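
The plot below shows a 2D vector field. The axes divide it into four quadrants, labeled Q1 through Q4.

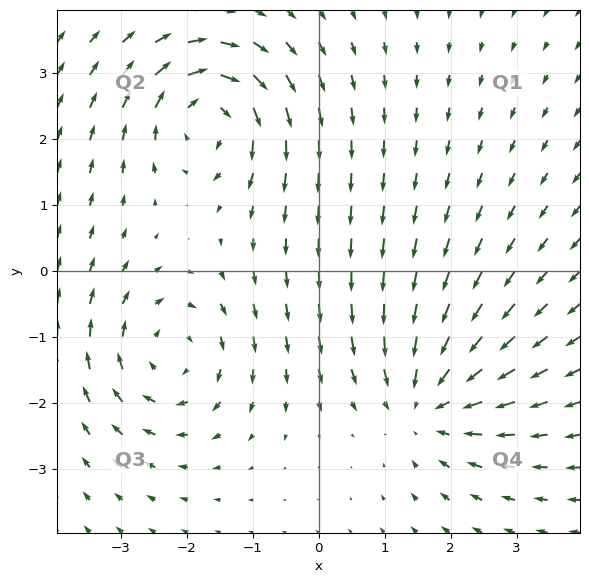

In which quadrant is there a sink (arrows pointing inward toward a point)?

Q4

The sink sits at approximately (1.7, -2.0), which lies in quadrant Q4. The divergence there is about -4, negative as expected for a sink.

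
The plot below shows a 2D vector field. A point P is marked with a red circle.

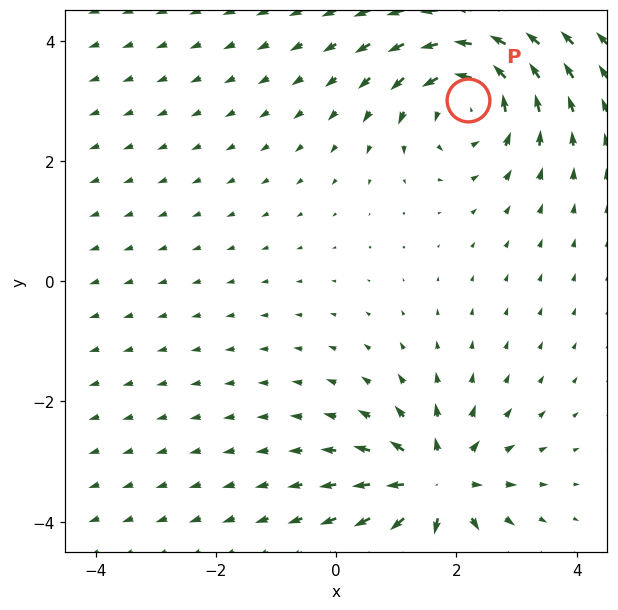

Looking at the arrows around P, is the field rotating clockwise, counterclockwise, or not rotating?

Near P at (2.2, 3.0) the arrows circulate counterclockwise. The curl (z-component) there is about +4; positive curl means counterclockwise rotation.

counterclockwise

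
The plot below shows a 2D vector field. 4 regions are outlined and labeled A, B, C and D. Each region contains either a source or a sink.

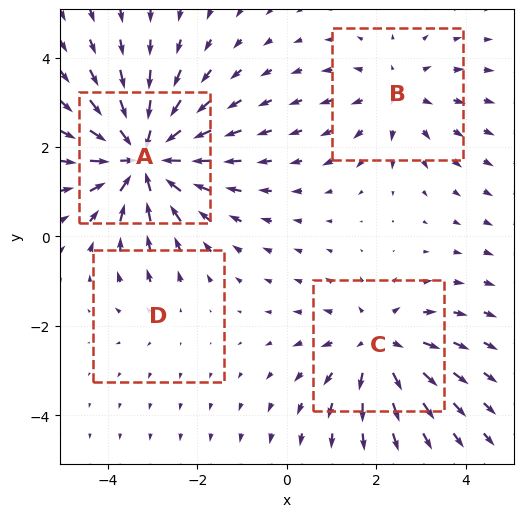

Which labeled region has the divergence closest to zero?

D

Divergence at each region's feature centre — A: about -7, B: about +3, C: about +4, D: about +2. Region D is closest to zero.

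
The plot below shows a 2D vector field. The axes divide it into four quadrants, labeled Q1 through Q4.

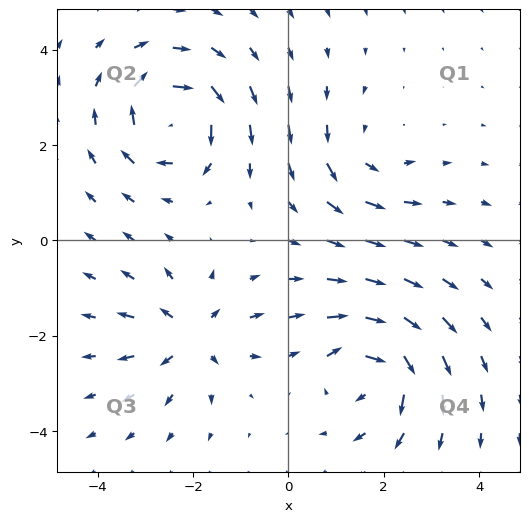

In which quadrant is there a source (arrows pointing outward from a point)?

The source sits at approximately (-2.0, -2.0), which lies in quadrant Q3. The divergence there is about +5, positive as expected for a source.

Q3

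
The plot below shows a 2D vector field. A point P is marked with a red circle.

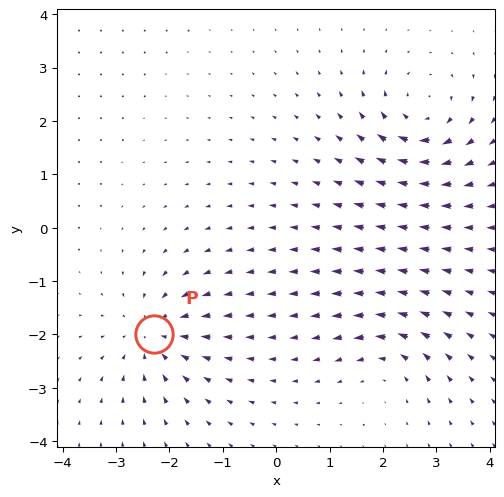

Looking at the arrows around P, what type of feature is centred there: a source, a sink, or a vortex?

At P (-2.3, -2.0) the arrows converge inward. Divergence about -5, curl ≈0 — negative divergence with near-zero curl is a sink.

sink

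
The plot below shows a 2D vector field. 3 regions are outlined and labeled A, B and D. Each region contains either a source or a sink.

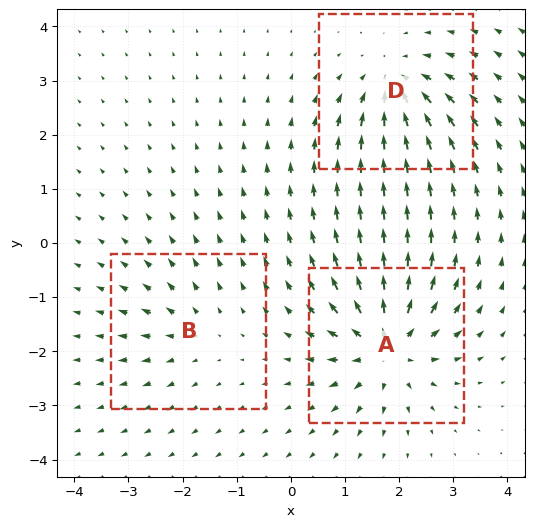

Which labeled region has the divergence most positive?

A

Divergence at each region's feature centre — A: about +6, B: about +2, D: about -4. Region A is most positive.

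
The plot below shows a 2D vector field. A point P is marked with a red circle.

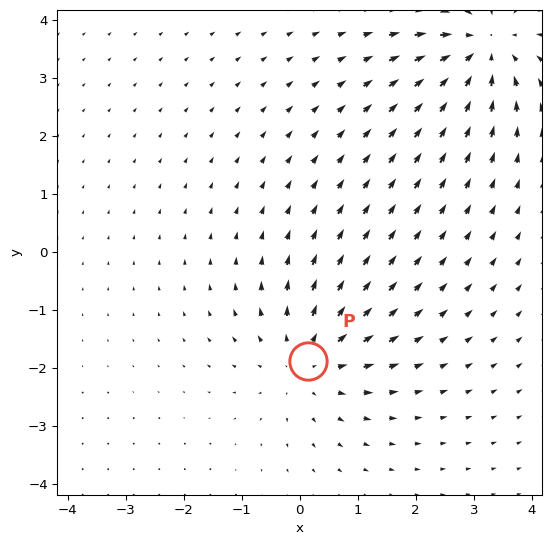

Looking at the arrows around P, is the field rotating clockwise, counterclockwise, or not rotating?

not rotating

Near P at (0.1, -1.9) the arrows show no circulation. The curl there is ≈0.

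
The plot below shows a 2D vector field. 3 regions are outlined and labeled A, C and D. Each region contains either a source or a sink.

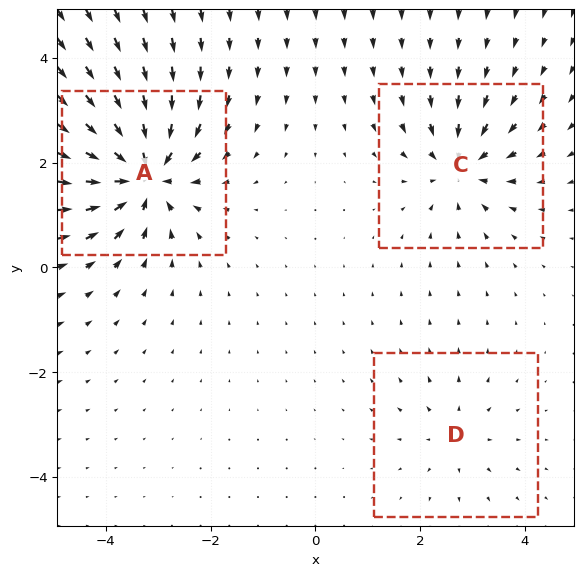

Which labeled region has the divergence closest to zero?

D

Divergence at each region's feature centre — A: about -6, C: about -4, D: about +2. Region D is closest to zero.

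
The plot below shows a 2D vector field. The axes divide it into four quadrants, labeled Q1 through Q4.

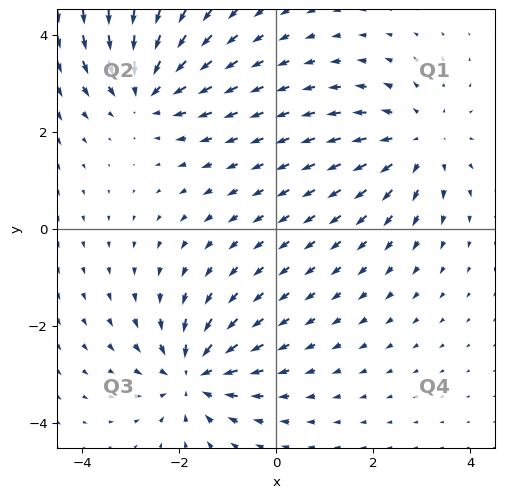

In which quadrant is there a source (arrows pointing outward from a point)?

Q1

The source sits at approximately (2.9, 1.8), which lies in quadrant Q1. The divergence there is about +3, positive as expected for a source.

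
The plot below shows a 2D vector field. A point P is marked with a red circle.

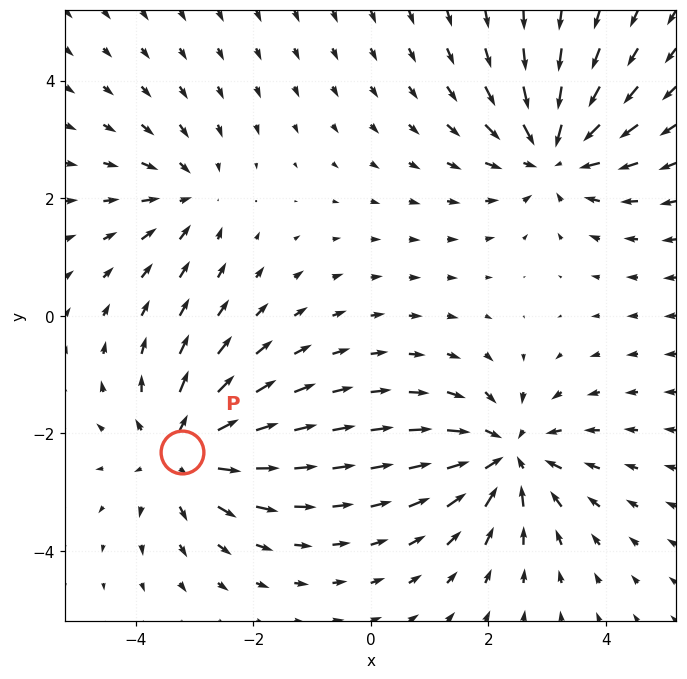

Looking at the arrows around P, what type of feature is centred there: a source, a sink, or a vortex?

At P (-3.2, -2.3) the arrows spread outward. Divergence about +4, curl ≈0 — positive divergence with near-zero curl is a source.

source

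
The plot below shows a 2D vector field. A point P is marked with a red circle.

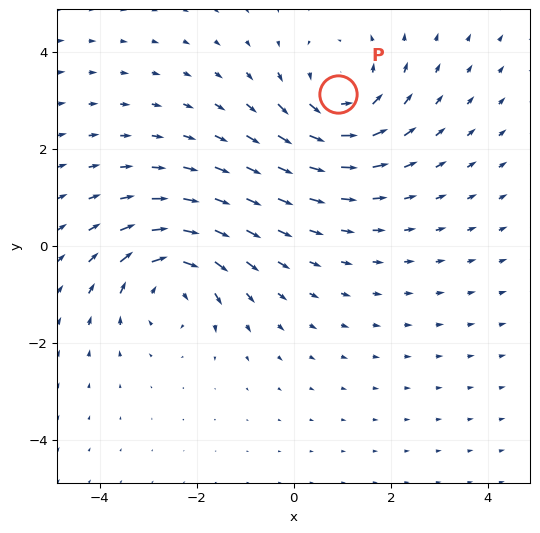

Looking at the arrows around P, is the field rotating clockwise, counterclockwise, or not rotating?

Near P at (0.9, 3.1) the arrows circulate counterclockwise. The curl (z-component) there is about +4; positive curl means counterclockwise rotation.

counterclockwise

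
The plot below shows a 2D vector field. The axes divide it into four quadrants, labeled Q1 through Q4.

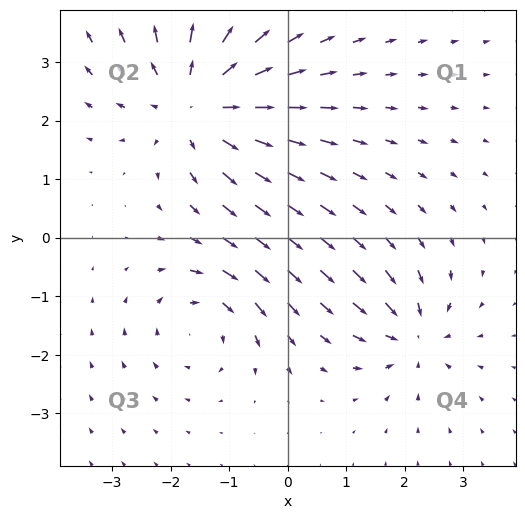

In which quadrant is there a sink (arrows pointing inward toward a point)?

The sink sits at approximately (2.1, -1.7), which lies in quadrant Q4. The divergence there is about -4, negative as expected for a sink.

Q4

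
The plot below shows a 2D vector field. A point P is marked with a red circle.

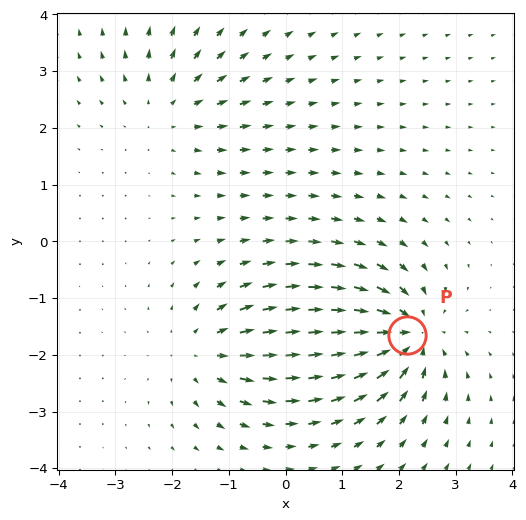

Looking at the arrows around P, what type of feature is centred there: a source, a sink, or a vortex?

At P (2.1, -1.7) the arrows converge inward. Divergence about -6, curl ≈0 — negative divergence with near-zero curl is a sink.

sink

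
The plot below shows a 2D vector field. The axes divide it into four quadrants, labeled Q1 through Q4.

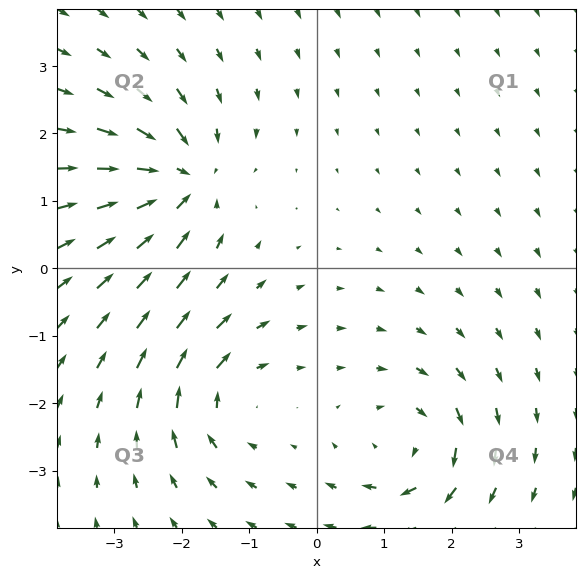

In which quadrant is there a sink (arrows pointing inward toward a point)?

Q2

The sink sits at approximately (-2.0, 1.3), which lies in quadrant Q2. The divergence there is about -6, negative as expected for a sink.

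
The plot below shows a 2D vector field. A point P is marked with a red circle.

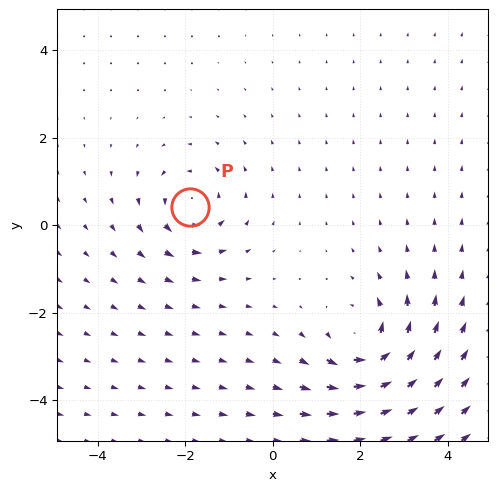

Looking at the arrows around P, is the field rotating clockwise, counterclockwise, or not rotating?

counterclockwise

Near P at (-1.9, 0.4) the arrows circulate counterclockwise. The curl (z-component) there is about +4; positive curl means counterclockwise rotation.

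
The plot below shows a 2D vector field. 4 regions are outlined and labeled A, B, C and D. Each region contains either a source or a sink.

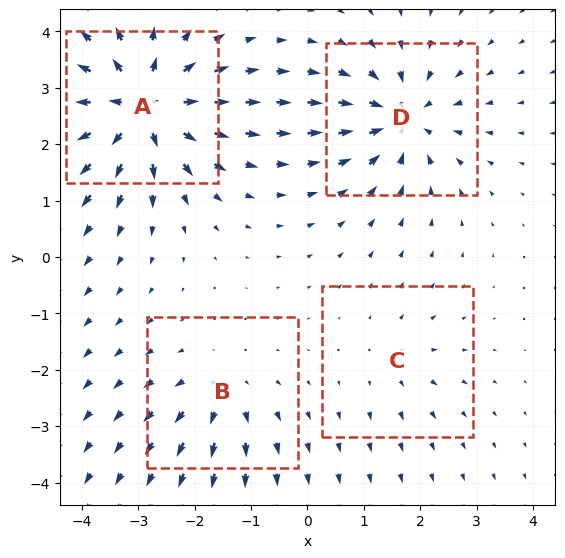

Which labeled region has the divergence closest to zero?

Divergence at each region's feature centre — A: about +9, B: about +4, C: about +3, D: about -6. Region C is closest to zero.

C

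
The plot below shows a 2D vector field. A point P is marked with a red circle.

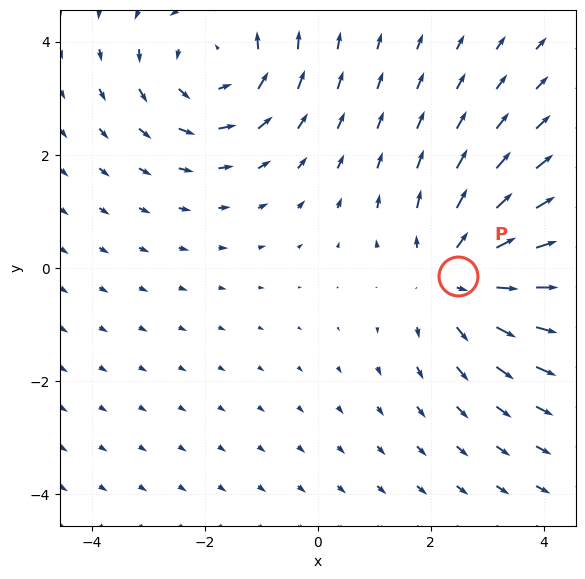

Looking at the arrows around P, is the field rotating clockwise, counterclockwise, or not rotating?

not rotating

Near P at (2.5, -0.1) the arrows show no circulation. The curl there is ≈0.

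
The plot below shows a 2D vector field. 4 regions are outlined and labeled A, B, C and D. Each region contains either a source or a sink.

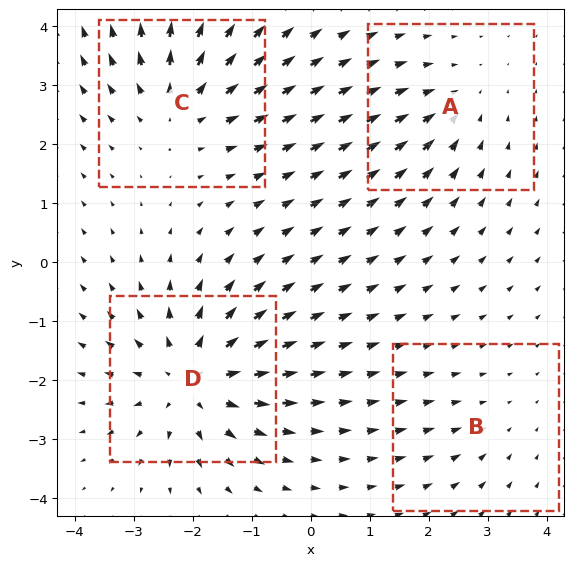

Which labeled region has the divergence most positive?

D

Divergence at each region's feature centre — A: about -3, B: about -2, C: about +5, D: about +6. Region D is most positive.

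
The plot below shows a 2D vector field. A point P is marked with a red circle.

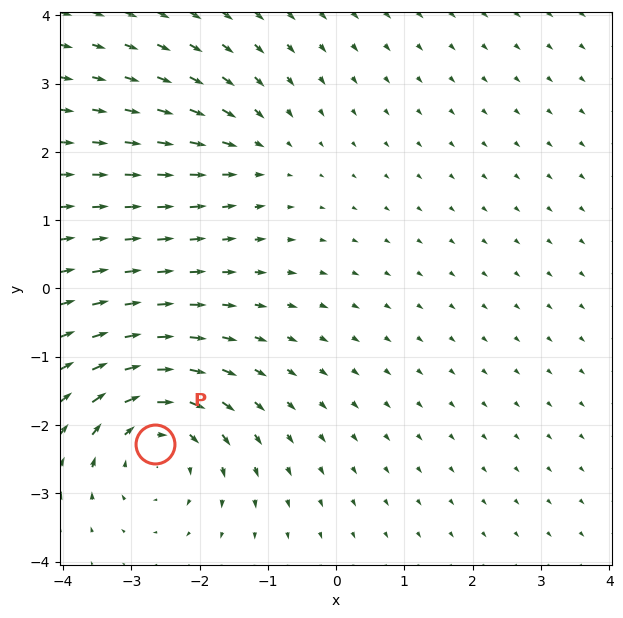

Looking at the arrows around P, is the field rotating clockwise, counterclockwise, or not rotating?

clockwise

Near P at (-2.7, -2.3) the arrows circulate clockwise. The curl (z-component) there is about -4; negative curl means clockwise rotation.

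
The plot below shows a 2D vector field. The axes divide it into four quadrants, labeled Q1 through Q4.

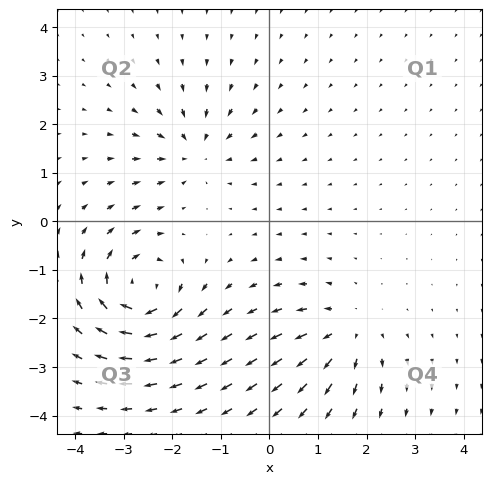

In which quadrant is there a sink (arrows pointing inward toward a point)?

The sink sits at approximately (-1.6, 1.5), which lies in quadrant Q2. The divergence there is about -4, negative as expected for a sink.

Q2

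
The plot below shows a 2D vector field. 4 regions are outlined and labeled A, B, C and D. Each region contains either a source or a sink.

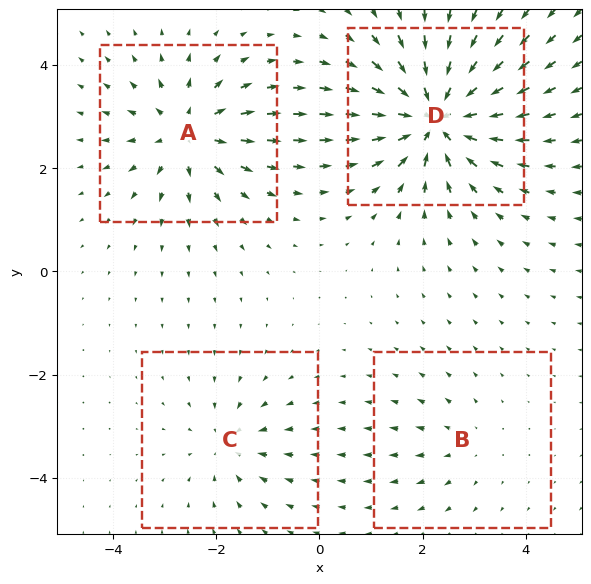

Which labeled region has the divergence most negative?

Divergence at each region's feature centre — A: about +6, B: about +2, C: about -3, D: about -8. Region D is most negative.

D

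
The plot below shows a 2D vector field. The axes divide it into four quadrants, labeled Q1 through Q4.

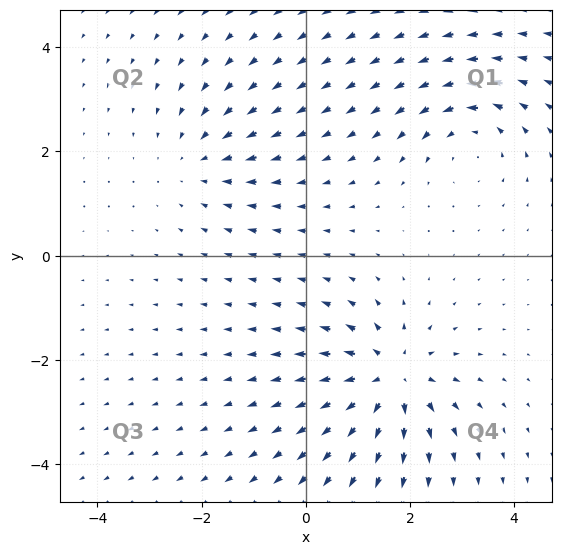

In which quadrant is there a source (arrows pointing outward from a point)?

The source sits at approximately (1.6, -2.3), which lies in quadrant Q4. The divergence there is about +6, positive as expected for a source.

Q4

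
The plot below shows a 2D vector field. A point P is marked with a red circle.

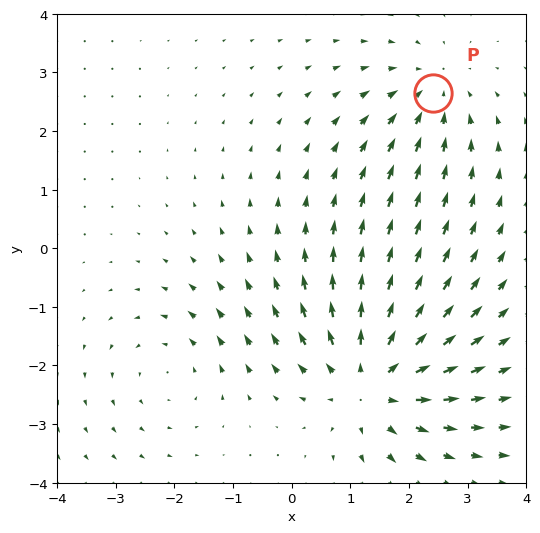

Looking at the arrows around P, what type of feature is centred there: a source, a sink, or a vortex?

At P (2.4, 2.6) the arrows converge inward. Divergence about -3, curl ≈0 — negative divergence with near-zero curl is a sink.

sink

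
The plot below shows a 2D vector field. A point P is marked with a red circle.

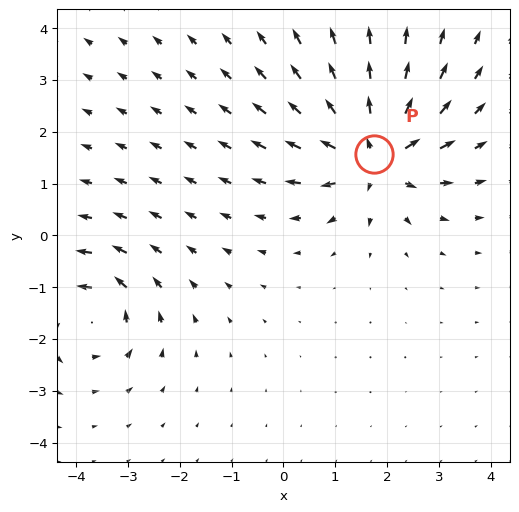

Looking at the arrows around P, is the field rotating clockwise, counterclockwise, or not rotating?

not rotating

Near P at (1.7, 1.6) the arrows show no circulation. The curl there is ≈0.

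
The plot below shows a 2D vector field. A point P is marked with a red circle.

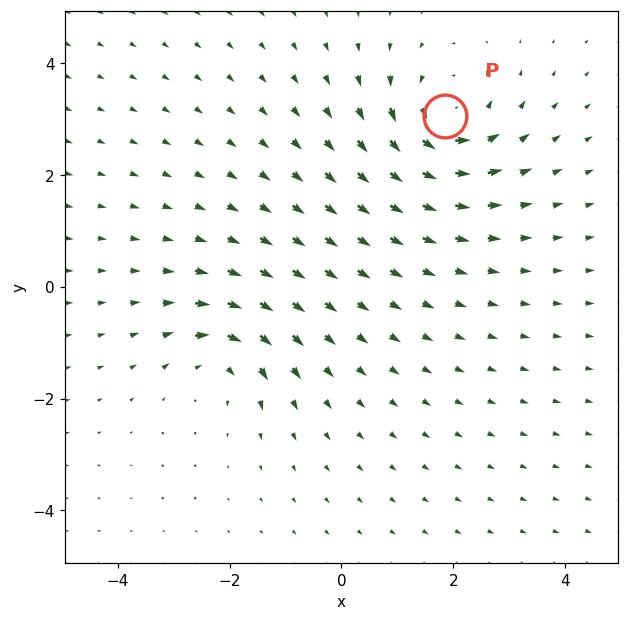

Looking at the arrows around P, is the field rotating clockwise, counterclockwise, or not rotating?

Near P at (1.9, 3.1) the arrows circulate counterclockwise. The curl (z-component) there is about +5; positive curl means counterclockwise rotation.

counterclockwise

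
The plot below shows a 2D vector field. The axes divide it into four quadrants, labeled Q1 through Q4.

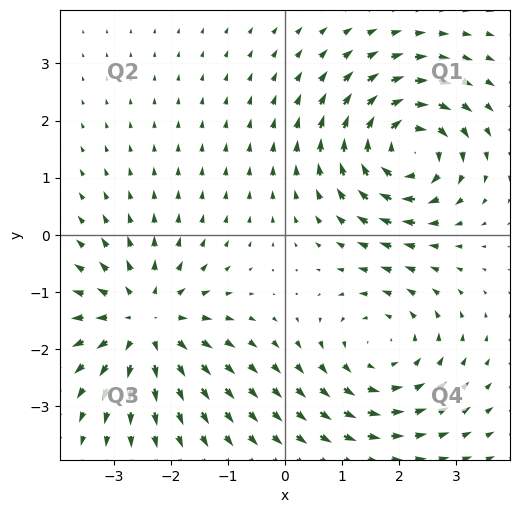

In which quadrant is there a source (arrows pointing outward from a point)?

The source sits at approximately (-2.4, -1.5), which lies in quadrant Q3. The divergence there is about +5, positive as expected for a source.

Q3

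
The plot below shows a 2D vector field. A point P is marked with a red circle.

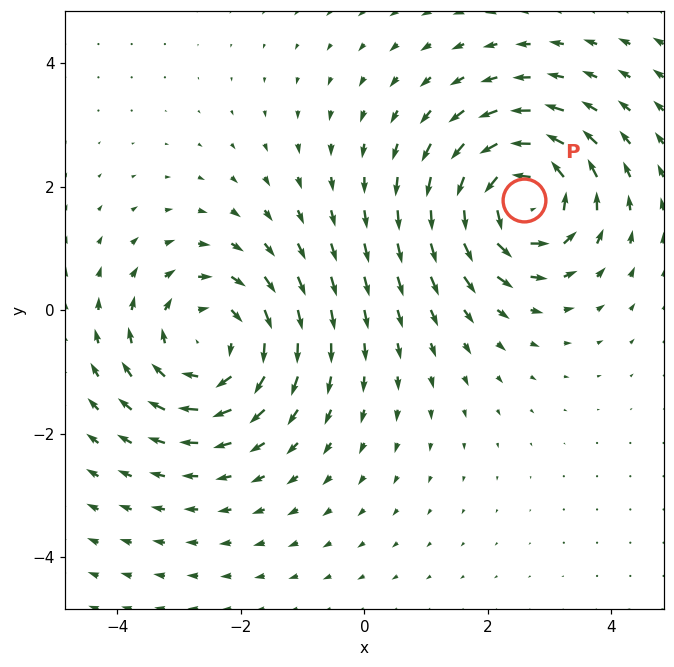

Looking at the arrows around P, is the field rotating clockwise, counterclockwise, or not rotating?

Near P at (2.6, 1.8) the arrows circulate counterclockwise. The curl (z-component) there is about +5; positive curl means counterclockwise rotation.

counterclockwise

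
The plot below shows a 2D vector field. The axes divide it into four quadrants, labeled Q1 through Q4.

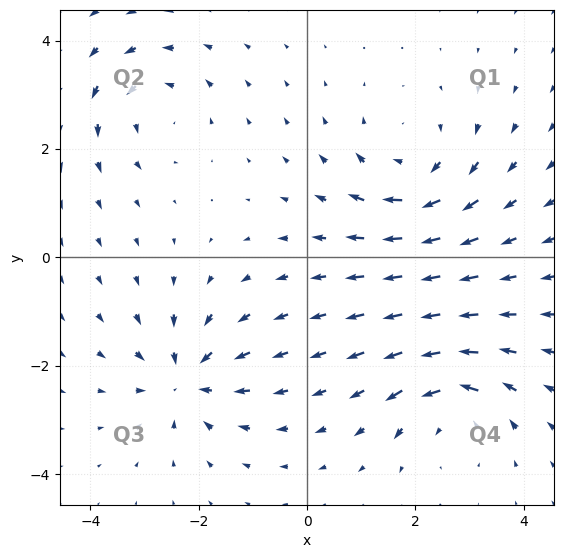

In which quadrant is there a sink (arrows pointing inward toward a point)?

Q3

The sink sits at approximately (-2.2, -2.3), which lies in quadrant Q3. The divergence there is about -5, negative as expected for a sink.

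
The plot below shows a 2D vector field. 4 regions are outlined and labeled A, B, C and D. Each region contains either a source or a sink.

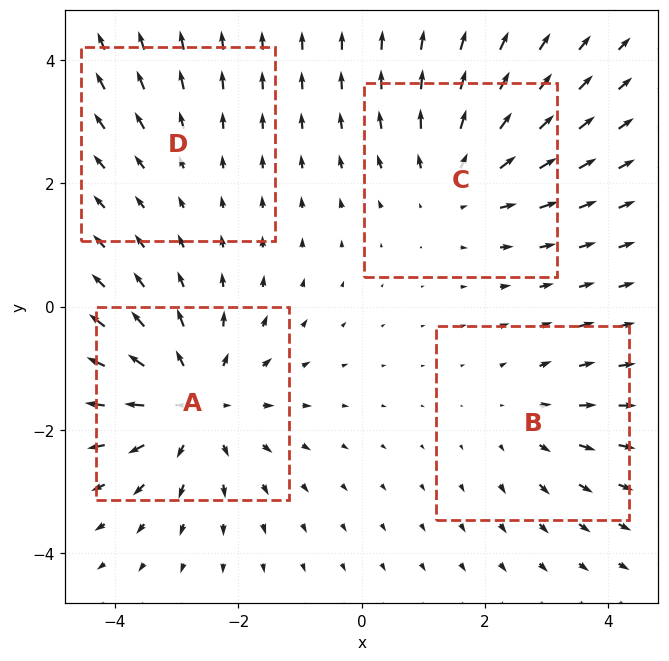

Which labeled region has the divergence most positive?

Divergence at each region's feature centre — A: about +6, B: about +3, C: about +4, D: about +2. Region A is most positive.

A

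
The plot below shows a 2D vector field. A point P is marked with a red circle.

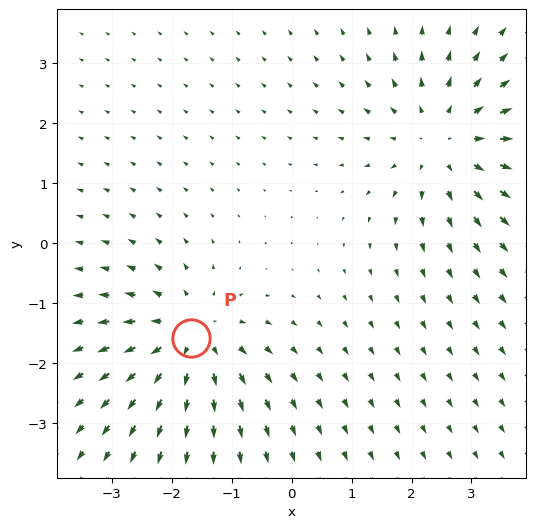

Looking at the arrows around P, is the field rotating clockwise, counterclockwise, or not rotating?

not rotating

Near P at (-1.7, -1.6) the arrows show no circulation. The curl there is ≈0.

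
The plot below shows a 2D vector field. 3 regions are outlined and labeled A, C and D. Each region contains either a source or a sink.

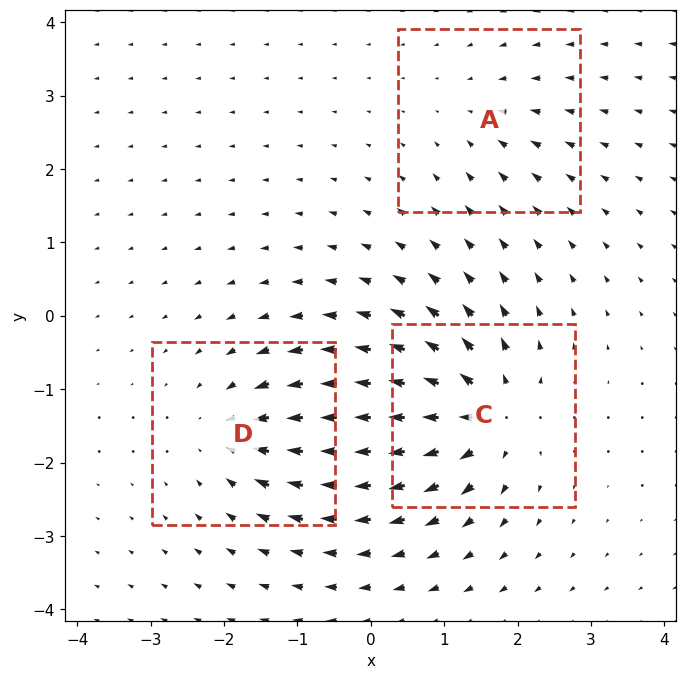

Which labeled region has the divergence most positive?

C

Divergence at each region's feature centre — A: about -2, C: about +6, D: about -4. Region C is most positive.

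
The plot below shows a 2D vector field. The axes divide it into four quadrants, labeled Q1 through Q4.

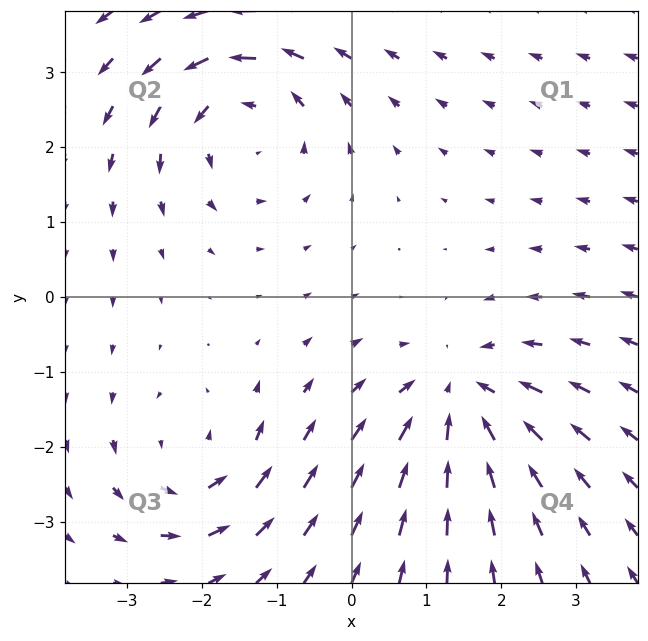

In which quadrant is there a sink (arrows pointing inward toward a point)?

Q4

The sink sits at approximately (1.5, -1.3), which lies in quadrant Q4. The divergence there is about -4, negative as expected for a sink.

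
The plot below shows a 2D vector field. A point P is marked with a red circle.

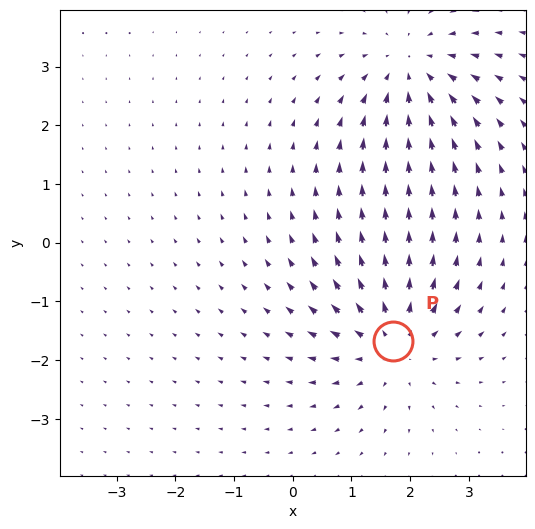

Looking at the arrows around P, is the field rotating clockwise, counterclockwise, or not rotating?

not rotating

Near P at (1.7, -1.7) the arrows show no circulation. The curl there is ≈0.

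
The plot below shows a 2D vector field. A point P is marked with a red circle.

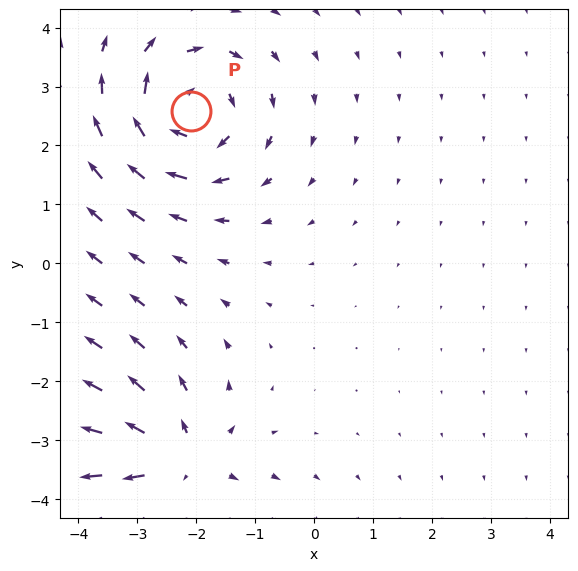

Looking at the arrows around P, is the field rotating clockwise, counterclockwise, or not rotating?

clockwise

Near P at (-2.1, 2.6) the arrows circulate clockwise. The curl (z-component) there is about -4; negative curl means clockwise rotation.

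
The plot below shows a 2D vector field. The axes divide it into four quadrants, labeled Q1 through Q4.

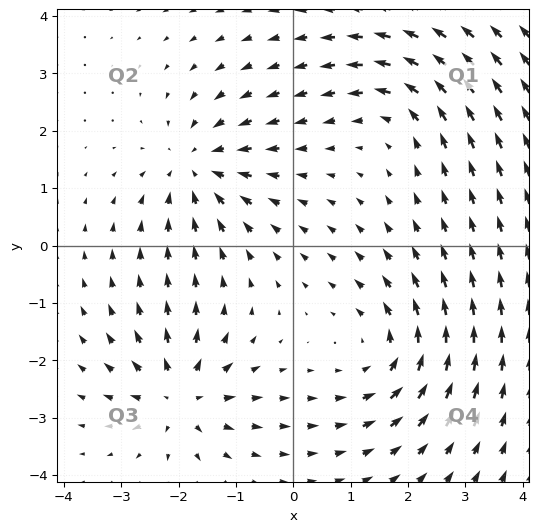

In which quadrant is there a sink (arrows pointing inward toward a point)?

The sink sits at approximately (-1.7, 1.4), which lies in quadrant Q2. The divergence there is about -4, negative as expected for a sink.

Q2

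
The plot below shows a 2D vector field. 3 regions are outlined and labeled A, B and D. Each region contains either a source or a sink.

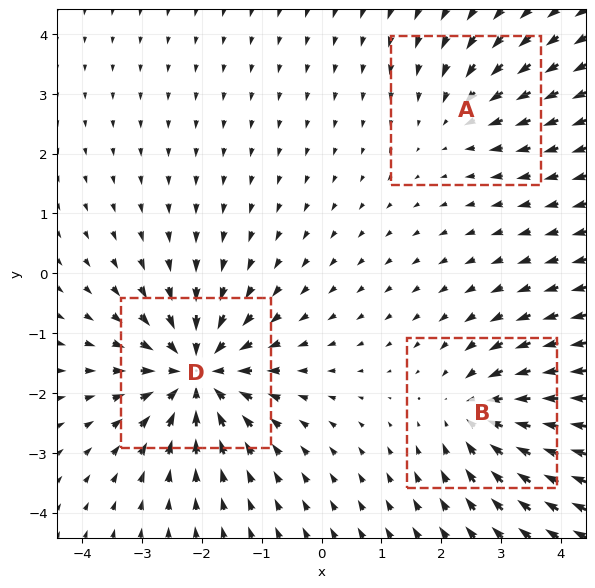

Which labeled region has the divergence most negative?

D

Divergence at each region's feature centre — A: about -2, B: about -3, D: about -5. Region D is most negative.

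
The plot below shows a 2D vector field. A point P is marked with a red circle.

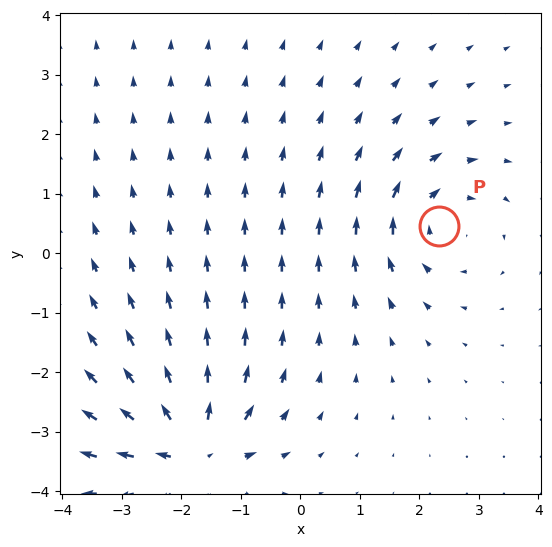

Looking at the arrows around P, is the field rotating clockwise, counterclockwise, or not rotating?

Near P at (2.3, 0.5) the arrows circulate clockwise. The curl (z-component) there is about -4; negative curl means clockwise rotation.

clockwise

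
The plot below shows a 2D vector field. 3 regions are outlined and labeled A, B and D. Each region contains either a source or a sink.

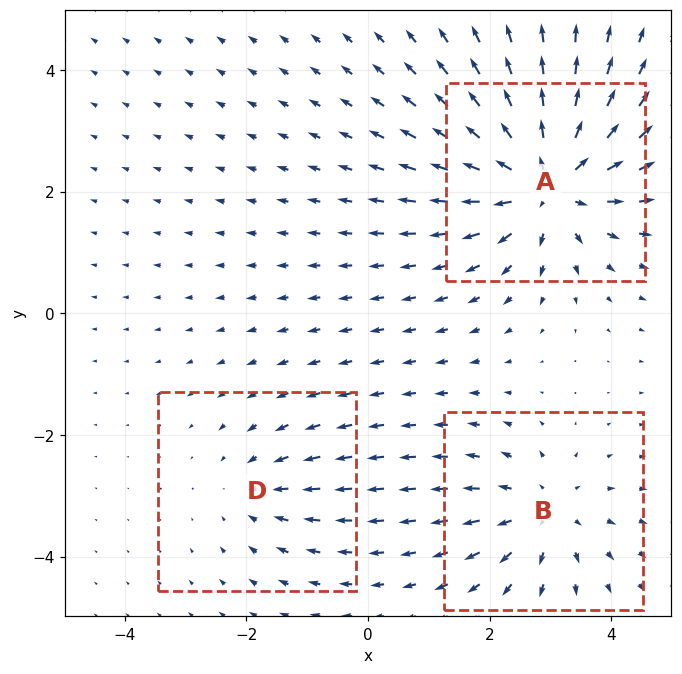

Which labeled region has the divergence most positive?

A

Divergence at each region's feature centre — A: about +5, B: about +3, D: about -2. Region A is most positive.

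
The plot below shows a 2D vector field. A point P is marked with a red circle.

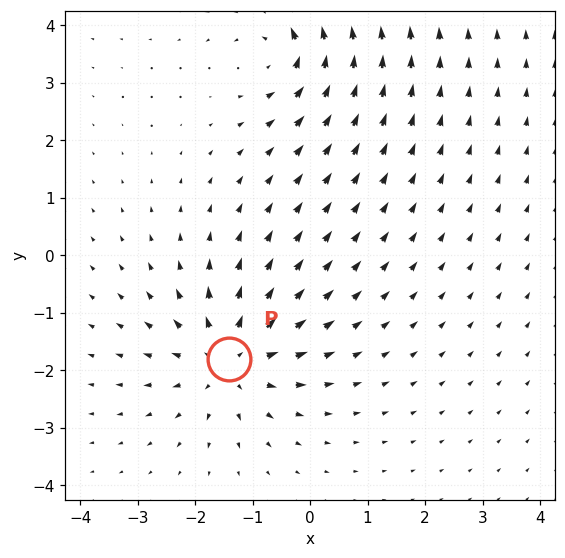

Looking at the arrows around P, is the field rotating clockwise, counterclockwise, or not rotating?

not rotating

Near P at (-1.4, -1.8) the arrows show no circulation. The curl there is ≈0.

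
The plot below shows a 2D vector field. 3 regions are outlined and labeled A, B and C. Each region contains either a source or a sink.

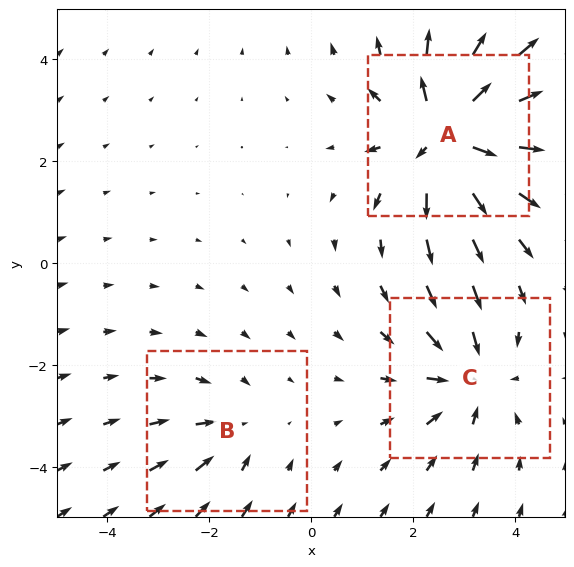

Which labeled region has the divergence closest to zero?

B

Divergence at each region's feature centre — A: about +5, B: about -2, C: about -3. Region B is closest to zero.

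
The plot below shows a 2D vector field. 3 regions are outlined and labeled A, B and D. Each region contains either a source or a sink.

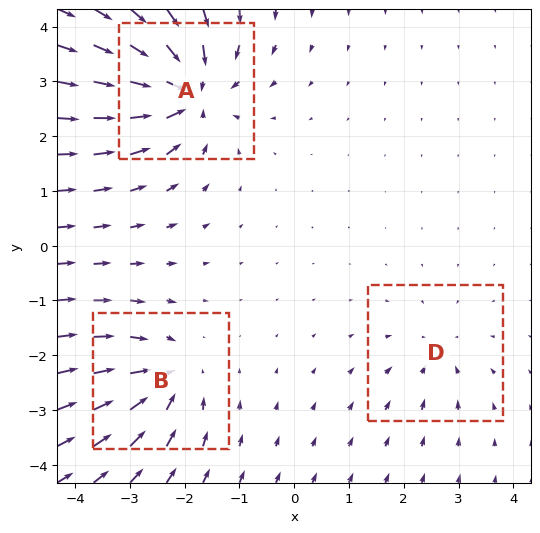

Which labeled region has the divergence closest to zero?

Divergence at each region's feature centre — A: about -6, B: about -4, D: about -2. Region D is closest to zero.

D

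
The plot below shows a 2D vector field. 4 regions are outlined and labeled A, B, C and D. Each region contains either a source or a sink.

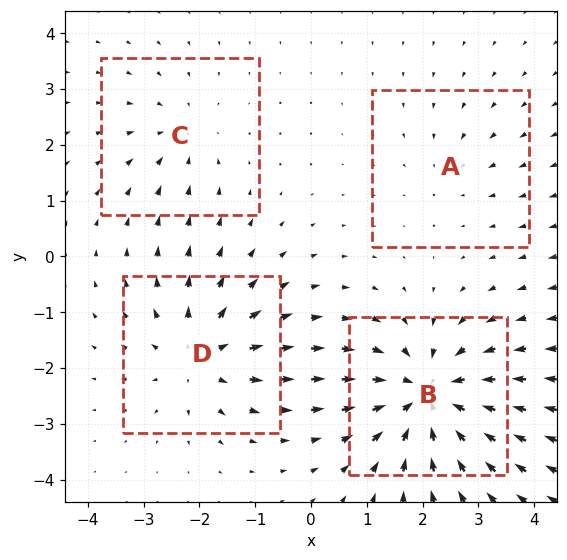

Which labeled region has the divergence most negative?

Divergence at each region's feature centre — A: about -2, B: about -7, C: about -3, D: about +5. Region B is most negative.

B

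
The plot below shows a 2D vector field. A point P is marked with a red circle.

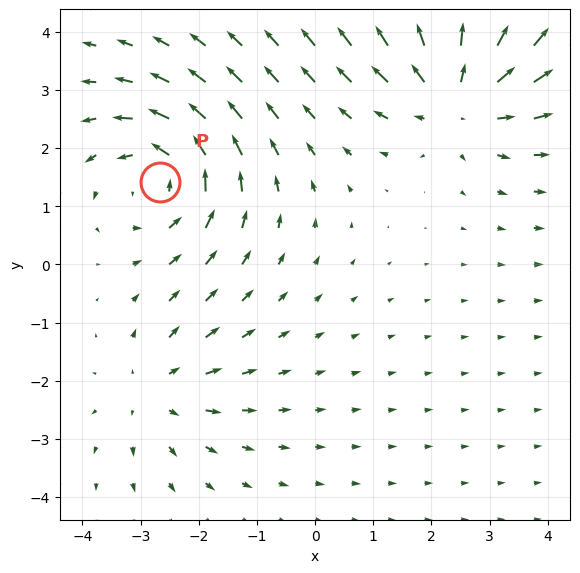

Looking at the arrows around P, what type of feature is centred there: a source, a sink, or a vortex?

vortex

At P (-2.7, 1.4) the arrows circulate counterclockwise. Divergence ≈0, curl about +5 — near-zero divergence with nonzero curl is a vortex.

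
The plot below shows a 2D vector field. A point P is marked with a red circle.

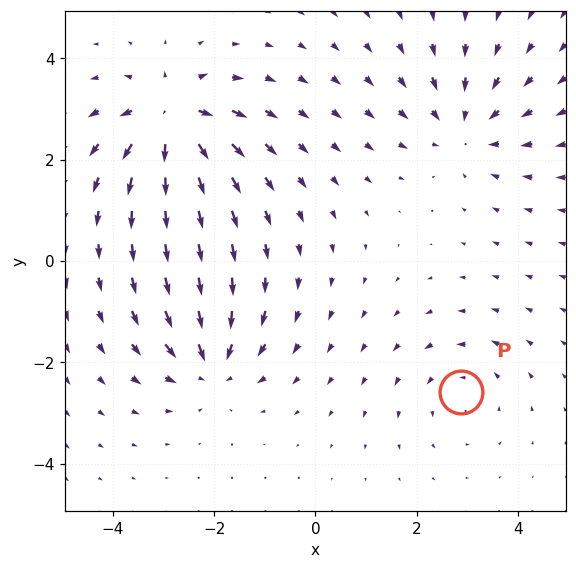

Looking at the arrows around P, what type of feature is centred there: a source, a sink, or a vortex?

vortex

At P (2.9, -2.6) the arrows circulate counterclockwise. Divergence ≈0, curl about +3 — near-zero divergence with nonzero curl is a vortex.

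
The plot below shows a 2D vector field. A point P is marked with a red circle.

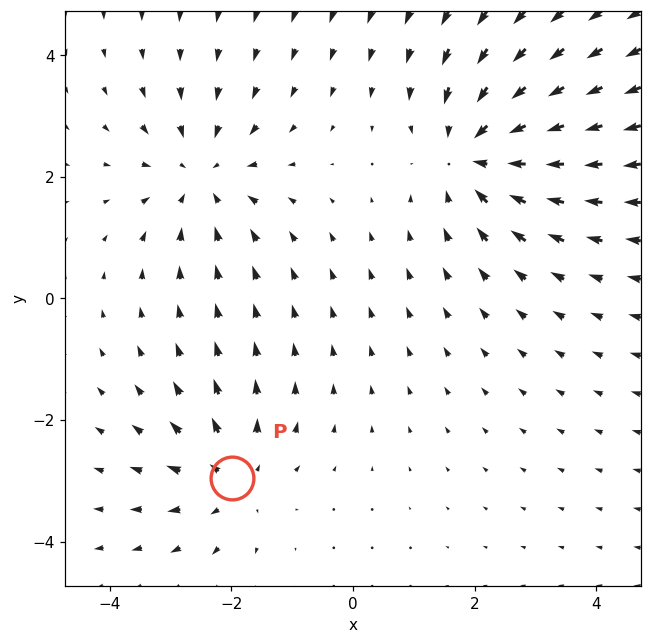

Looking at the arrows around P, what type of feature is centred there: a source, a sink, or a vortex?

source

At P (-2.0, -3.0) the arrows spread outward. Divergence about +3, curl ≈0 — positive divergence with near-zero curl is a source.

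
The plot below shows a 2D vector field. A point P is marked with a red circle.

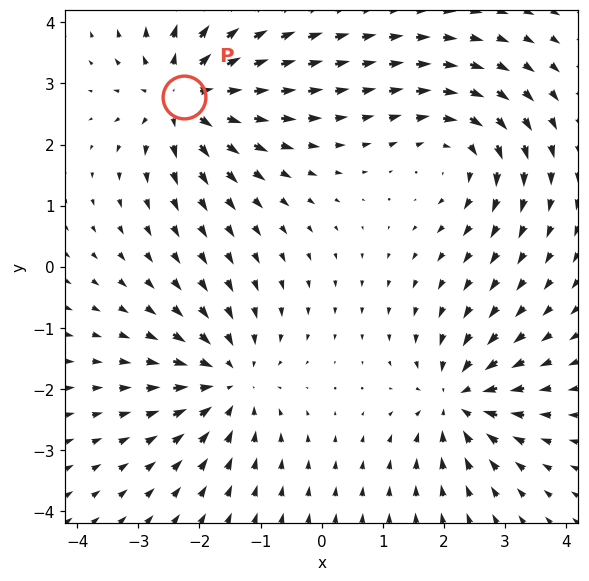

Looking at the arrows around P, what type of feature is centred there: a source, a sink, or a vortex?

source

At P (-2.3, 2.8) the arrows spread outward. Divergence about +6, curl ≈0 — positive divergence with near-zero curl is a source.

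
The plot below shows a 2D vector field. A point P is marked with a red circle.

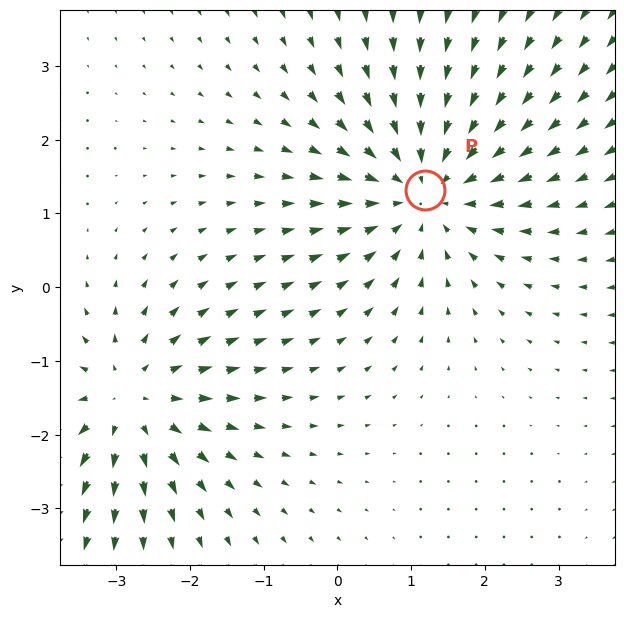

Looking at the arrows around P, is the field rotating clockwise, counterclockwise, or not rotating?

not rotating

Near P at (1.2, 1.3) the arrows show no circulation. The curl there is ≈0.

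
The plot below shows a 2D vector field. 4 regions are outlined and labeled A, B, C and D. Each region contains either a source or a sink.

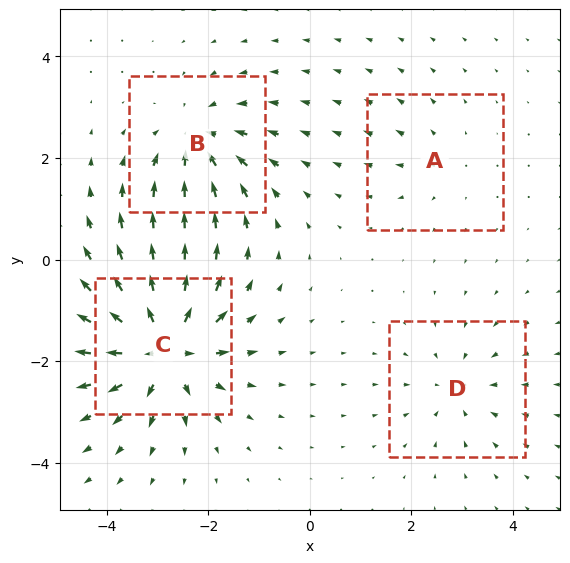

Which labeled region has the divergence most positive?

C

Divergence at each region's feature centre — A: about +2, B: about -5, C: about +8, D: about -3. Region C is most positive.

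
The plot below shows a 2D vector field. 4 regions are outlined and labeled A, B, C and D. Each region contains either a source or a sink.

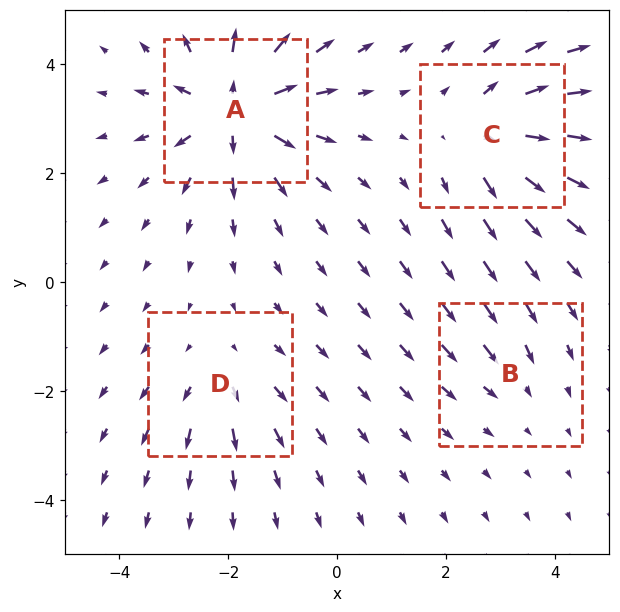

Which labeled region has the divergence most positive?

A

Divergence at each region's feature centre — A: about +8, B: about -2, C: about +5, D: about +3. Region A is most positive.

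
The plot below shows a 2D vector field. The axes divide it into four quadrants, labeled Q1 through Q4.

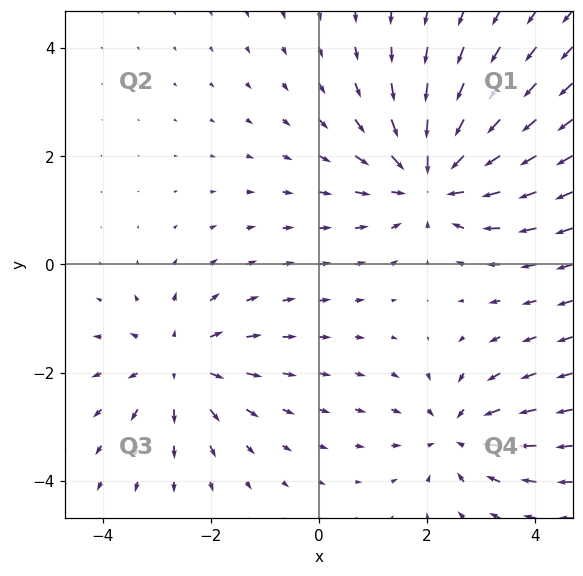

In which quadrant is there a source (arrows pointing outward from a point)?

The source sits at approximately (-2.6, -1.8), which lies in quadrant Q3. The divergence there is about +3, positive as expected for a source.

Q3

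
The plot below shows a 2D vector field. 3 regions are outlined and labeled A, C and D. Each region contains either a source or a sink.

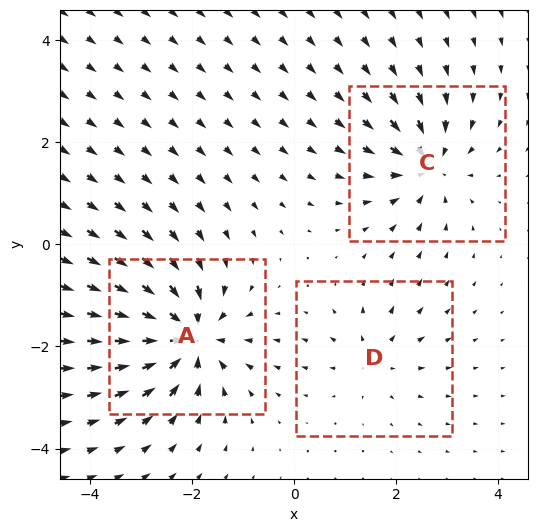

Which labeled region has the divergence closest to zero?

D

Divergence at each region's feature centre — A: about -6, C: about -4, D: about +2. Region D is closest to zero.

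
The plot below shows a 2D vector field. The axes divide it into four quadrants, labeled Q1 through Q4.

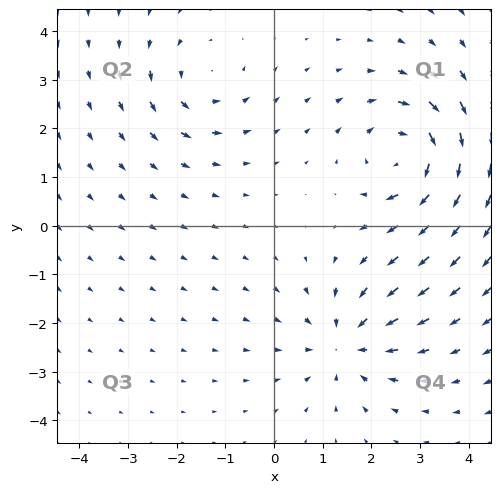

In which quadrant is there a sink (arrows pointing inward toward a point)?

The sink sits at approximately (1.5, -2.4), which lies in quadrant Q4. The divergence there is about -4, negative as expected for a sink.

Q4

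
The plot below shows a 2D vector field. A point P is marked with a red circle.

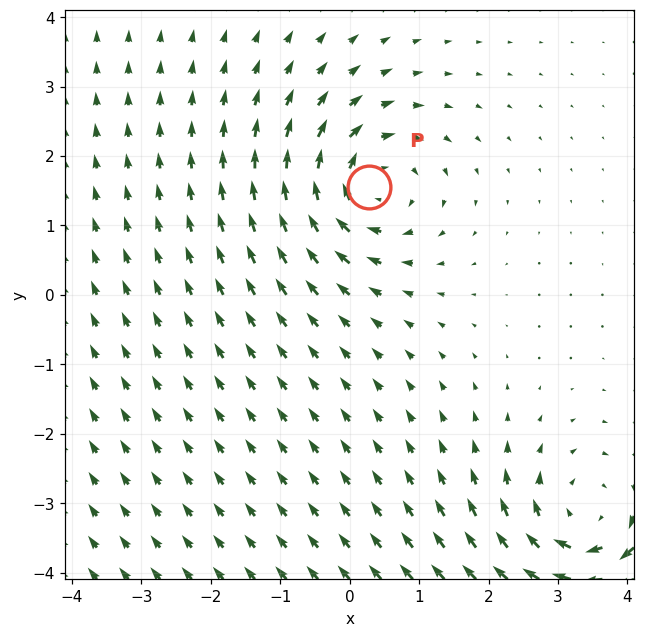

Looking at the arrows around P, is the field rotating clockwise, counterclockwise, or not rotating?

Near P at (0.3, 1.6) the arrows circulate clockwise. The curl (z-component) there is about -5; negative curl means clockwise rotation.

clockwise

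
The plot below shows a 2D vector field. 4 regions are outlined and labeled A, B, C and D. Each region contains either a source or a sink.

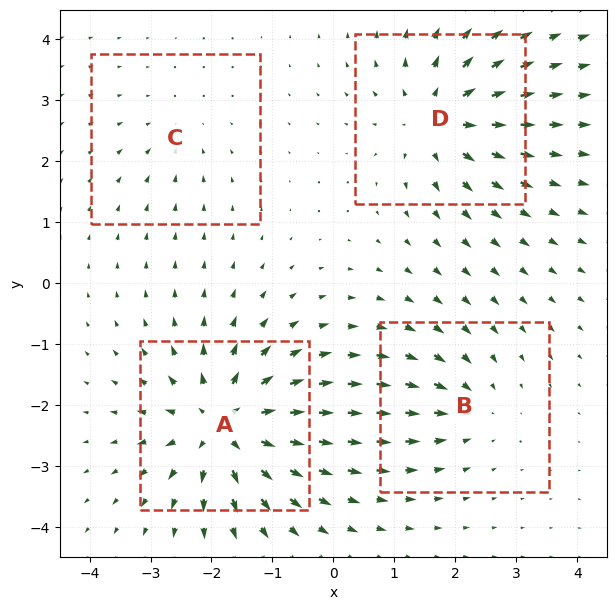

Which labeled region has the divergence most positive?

Divergence at each region's feature centre — A: about +8, B: about -4, C: about -2, D: about +6. Region A is most positive.

A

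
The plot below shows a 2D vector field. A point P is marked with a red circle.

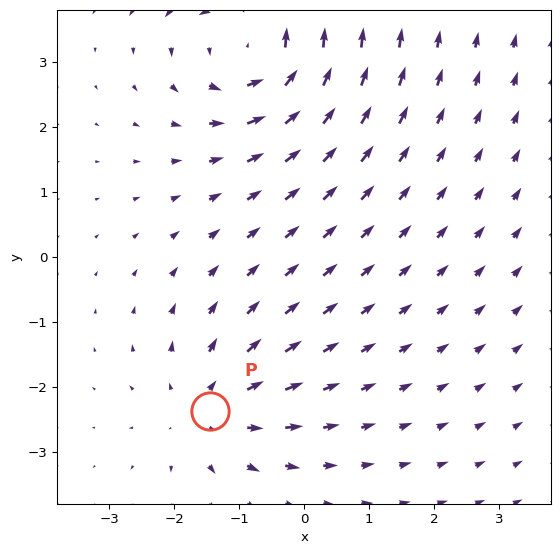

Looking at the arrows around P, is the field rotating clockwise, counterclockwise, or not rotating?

Near P at (-1.5, -2.4) the arrows show no circulation. The curl there is ≈0.

not rotating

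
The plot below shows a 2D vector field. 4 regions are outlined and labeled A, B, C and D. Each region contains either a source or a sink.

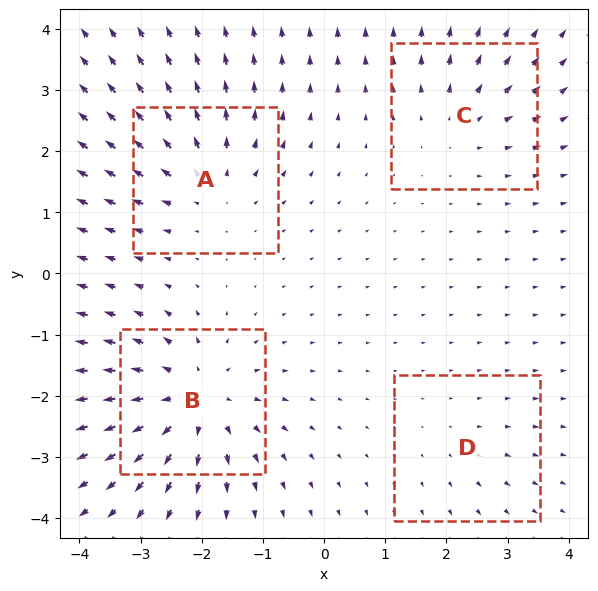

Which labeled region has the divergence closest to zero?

Divergence at each region's feature centre — A: about +5, B: about +6, C: about +3, D: about +2. Region D is closest to zero.

D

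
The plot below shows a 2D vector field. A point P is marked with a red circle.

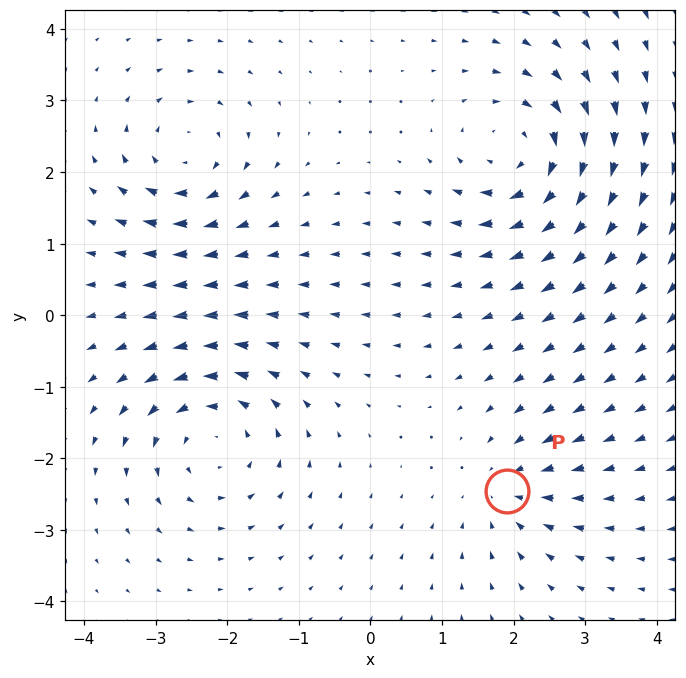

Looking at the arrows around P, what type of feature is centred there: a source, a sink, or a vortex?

sink

At P (1.9, -2.5) the arrows converge inward. Divergence about -4, curl ≈0 — negative divergence with near-zero curl is a sink.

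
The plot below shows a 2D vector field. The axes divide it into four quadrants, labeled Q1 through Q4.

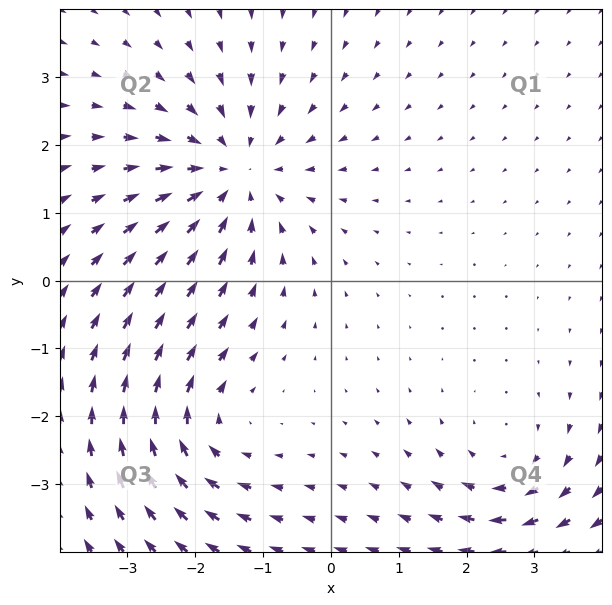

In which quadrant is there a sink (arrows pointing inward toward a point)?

The sink sits at approximately (-1.4, 1.6), which lies in quadrant Q2. The divergence there is about -4, negative as expected for a sink.

Q2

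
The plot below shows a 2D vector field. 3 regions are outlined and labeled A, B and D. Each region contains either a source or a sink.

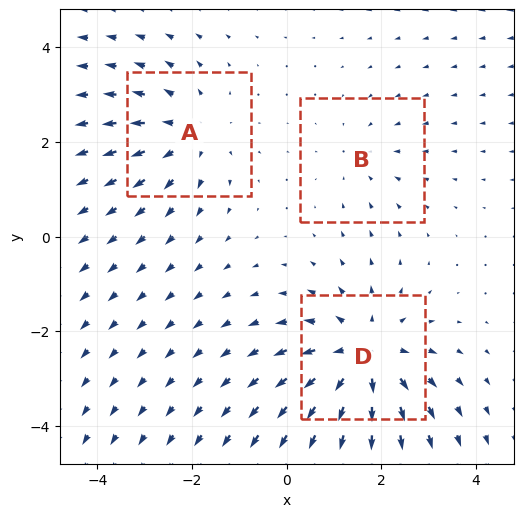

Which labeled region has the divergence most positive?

Divergence at each region's feature centre — A: about +3, B: about -2, D: about +4. Region D is most positive.

D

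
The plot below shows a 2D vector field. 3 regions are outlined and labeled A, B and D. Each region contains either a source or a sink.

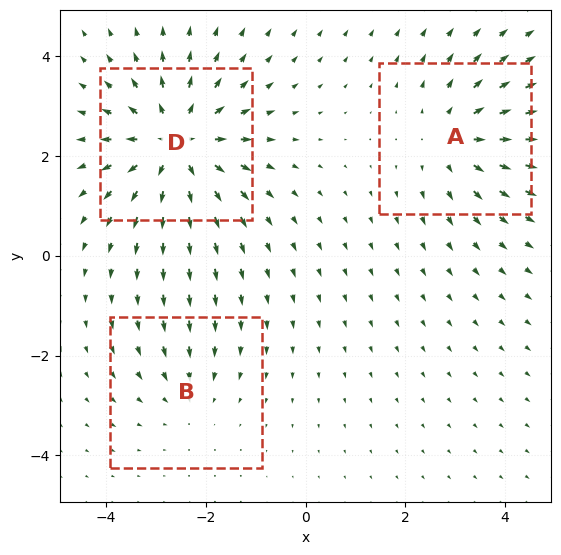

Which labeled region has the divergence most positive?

D

Divergence at each region's feature centre — A: about +3, B: about -2, D: about +5. Region D is most positive.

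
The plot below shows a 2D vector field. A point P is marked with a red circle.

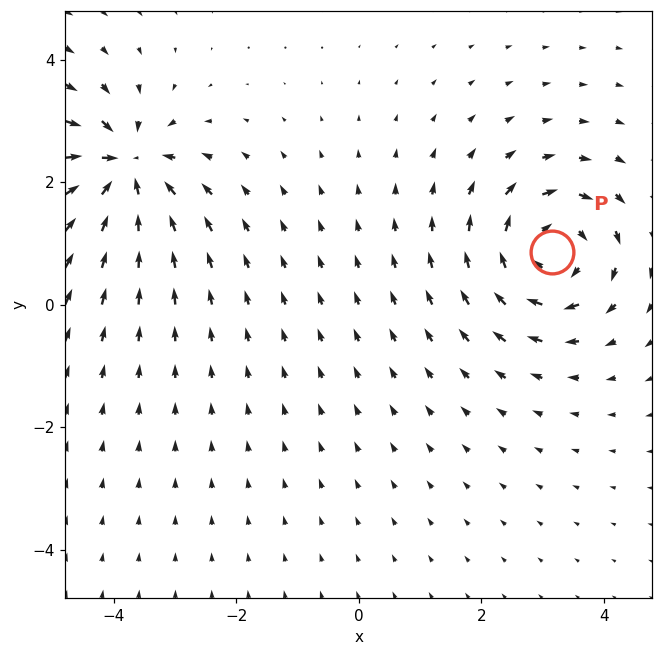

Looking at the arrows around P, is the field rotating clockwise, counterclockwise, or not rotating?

clockwise

Near P at (3.2, 0.9) the arrows circulate clockwise. The curl (z-component) there is about -6; negative curl means clockwise rotation.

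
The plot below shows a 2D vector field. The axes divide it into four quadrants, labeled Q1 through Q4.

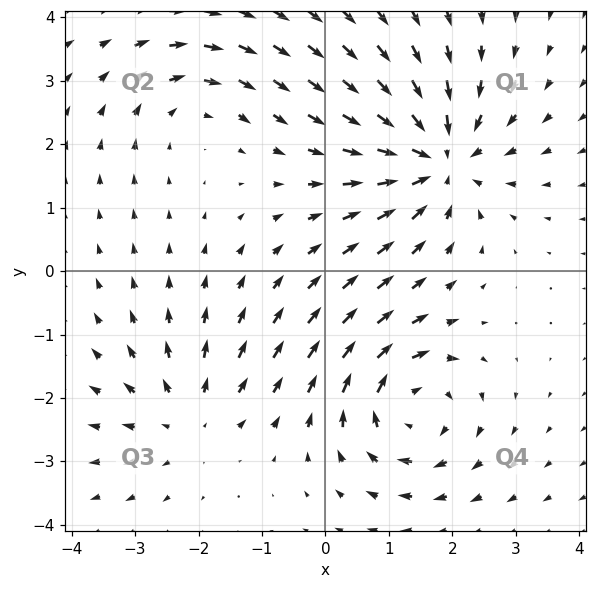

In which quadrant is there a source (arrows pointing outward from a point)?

The source sits at approximately (-2.2, -2.3), which lies in quadrant Q3. The divergence there is about +3, positive as expected for a source.

Q3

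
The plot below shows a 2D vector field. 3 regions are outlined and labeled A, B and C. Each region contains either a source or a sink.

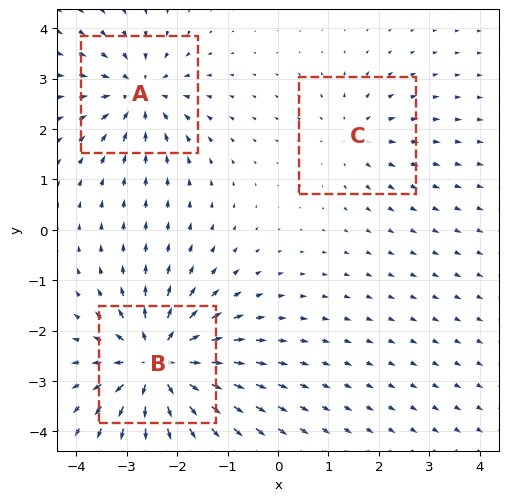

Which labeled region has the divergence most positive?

B

Divergence at each region's feature centre — A: about -4, B: about +6, C: about +2. Region B is most positive.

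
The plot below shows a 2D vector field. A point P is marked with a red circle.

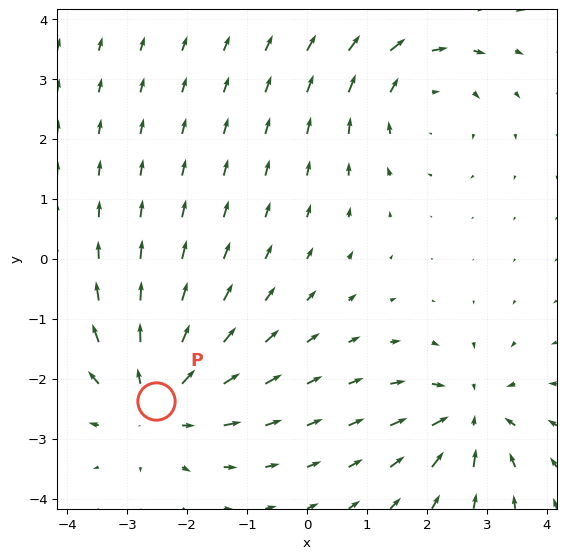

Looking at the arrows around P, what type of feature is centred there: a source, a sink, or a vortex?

source

At P (-2.5, -2.4) the arrows spread outward. Divergence about +4, curl ≈0 — positive divergence with near-zero curl is a source.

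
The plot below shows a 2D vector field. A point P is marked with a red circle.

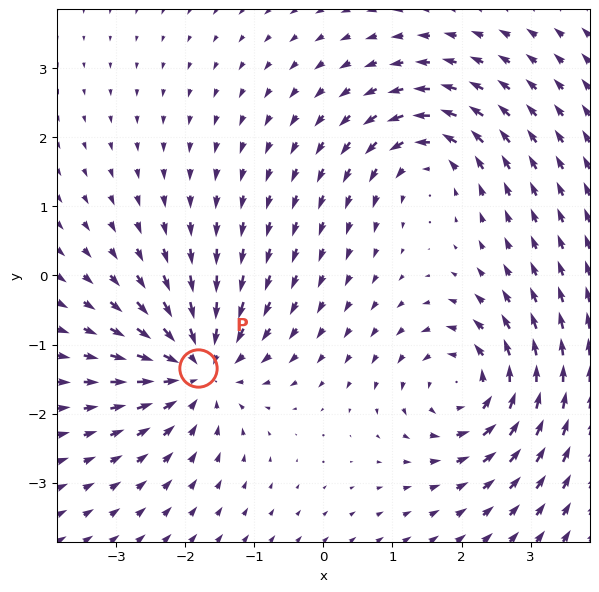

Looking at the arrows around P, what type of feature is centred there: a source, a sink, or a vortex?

sink

At P (-1.8, -1.3) the arrows converge inward. Divergence about -6, curl ≈0 — negative divergence with near-zero curl is a sink.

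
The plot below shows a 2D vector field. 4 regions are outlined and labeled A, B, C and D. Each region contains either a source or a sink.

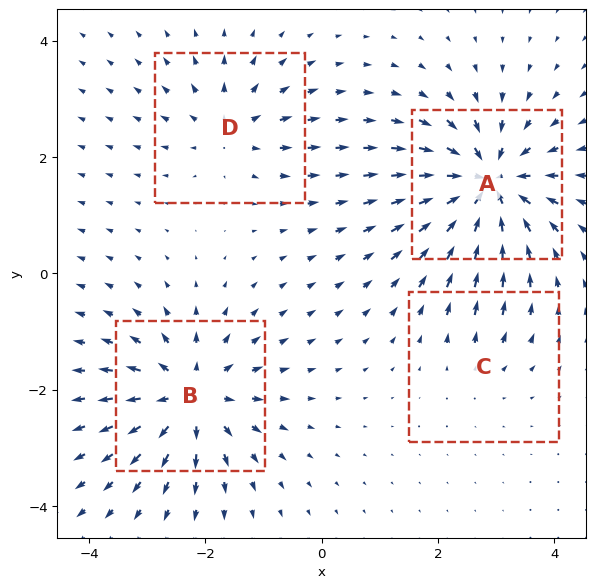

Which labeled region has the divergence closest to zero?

Divergence at each region's feature centre — A: about -8, B: about +7, C: about +2, D: about +4. Region C is closest to zero.

C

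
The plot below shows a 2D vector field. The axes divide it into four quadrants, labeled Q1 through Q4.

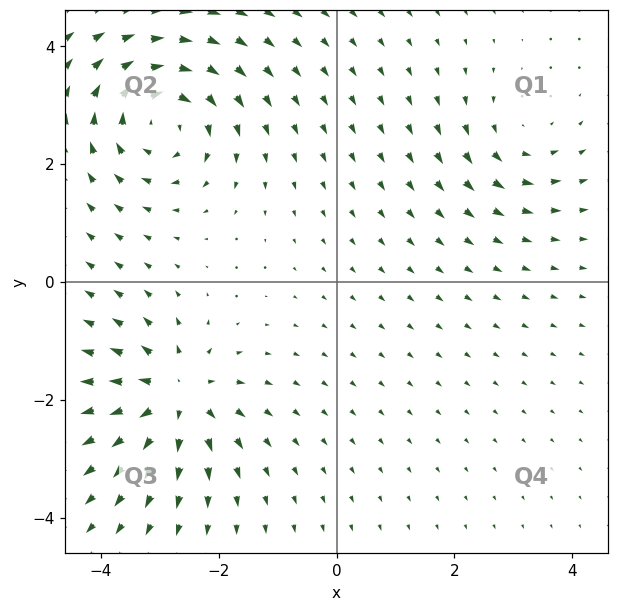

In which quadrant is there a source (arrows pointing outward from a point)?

The source sits at approximately (-2.7, -1.9), which lies in quadrant Q3. The divergence there is about +6, positive as expected for a source.

Q3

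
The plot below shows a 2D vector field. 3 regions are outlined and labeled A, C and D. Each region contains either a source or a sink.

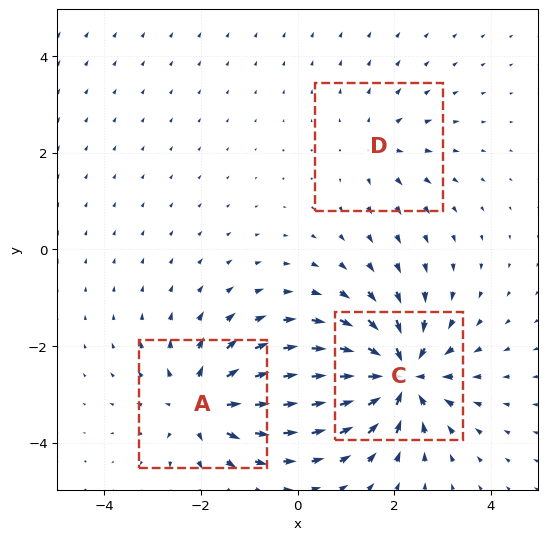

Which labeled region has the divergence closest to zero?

D

Divergence at each region's feature centre — A: about +4, C: about -5, D: about +2. Region D is closest to zero.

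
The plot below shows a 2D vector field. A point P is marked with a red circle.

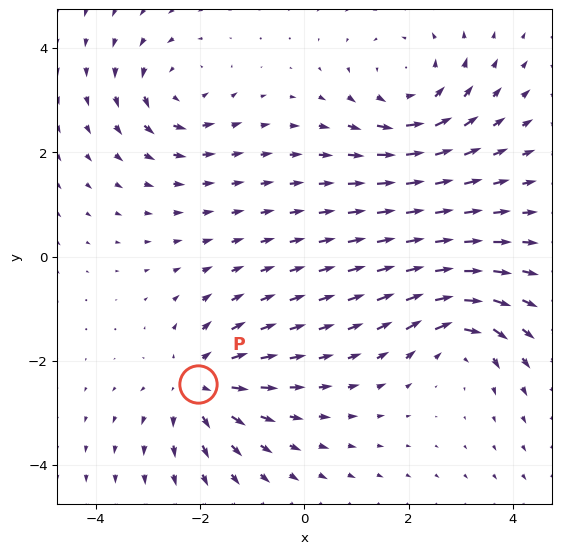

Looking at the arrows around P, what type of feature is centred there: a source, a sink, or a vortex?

At P (-2.0, -2.5) the arrows spread outward. Divergence about +5, curl ≈0 — positive divergence with near-zero curl is a source.

source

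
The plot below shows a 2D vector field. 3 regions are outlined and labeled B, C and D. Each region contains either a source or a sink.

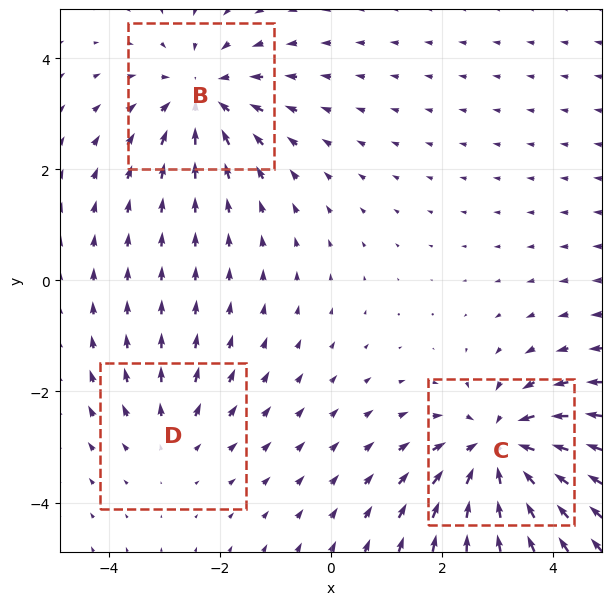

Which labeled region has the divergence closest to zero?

Divergence at each region's feature centre — B: about -3, C: about -4, D: about +2. Region D is closest to zero.

D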